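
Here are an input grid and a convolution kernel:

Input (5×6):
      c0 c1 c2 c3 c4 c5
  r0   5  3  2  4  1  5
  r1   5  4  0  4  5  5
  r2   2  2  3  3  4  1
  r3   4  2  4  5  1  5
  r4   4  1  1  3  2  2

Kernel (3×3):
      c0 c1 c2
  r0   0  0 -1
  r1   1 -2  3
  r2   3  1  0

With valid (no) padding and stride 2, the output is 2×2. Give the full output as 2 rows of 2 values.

Output[0,0]: The receptive field on the input at this output position is [5 3 2 / 5 4 0 / 2 2 3]. Elementwise product with the kernel and sum: 2·-1 + 5·1 + 4·-2 + 0·3 + 2·3 + 2·1.

3 18
22 -1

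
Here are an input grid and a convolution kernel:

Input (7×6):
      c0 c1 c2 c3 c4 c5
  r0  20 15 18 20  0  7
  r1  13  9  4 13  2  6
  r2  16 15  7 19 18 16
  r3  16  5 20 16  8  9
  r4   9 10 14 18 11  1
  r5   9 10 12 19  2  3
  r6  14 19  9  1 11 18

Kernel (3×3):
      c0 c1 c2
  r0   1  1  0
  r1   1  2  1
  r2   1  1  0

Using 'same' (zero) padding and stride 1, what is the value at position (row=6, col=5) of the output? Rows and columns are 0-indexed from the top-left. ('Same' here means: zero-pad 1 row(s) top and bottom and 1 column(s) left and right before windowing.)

The receptive field on the zero-padded input at this output position is [2 3 0 / 11 18 0 / 0 0 0]. Elementwise product with the kernel and sum: 2·1 + 3·1 + 11·1 + 18·2 + 0·1 + 0·1 + 0·1.

52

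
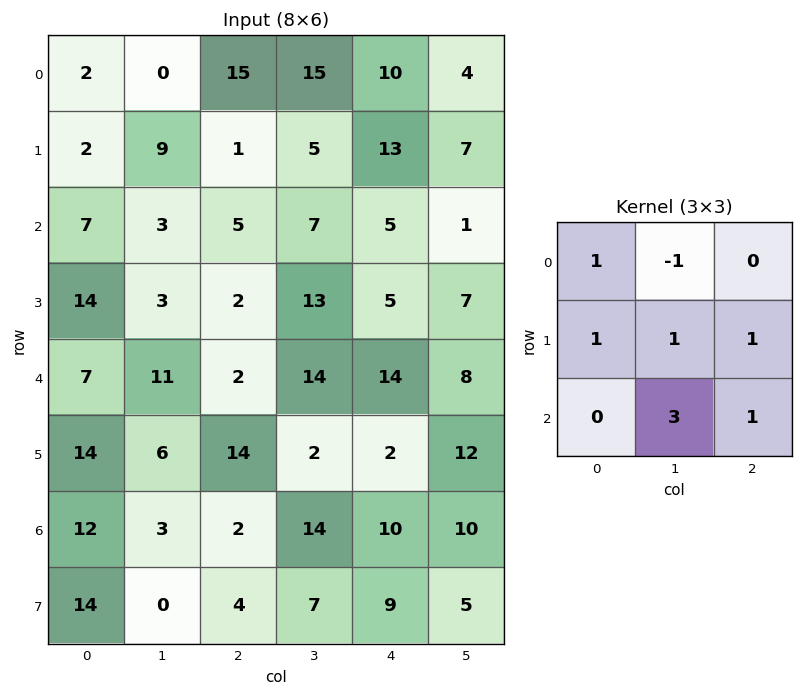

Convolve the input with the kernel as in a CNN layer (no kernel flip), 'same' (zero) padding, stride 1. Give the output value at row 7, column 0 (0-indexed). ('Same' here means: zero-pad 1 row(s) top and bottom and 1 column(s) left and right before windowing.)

2

The receptive field on the zero-padded input at this output position is [0 12 3 / 0 14 0 / 0 0 0]. Elementwise product with the kernel and sum: 0·1 + 12·-1 + 0·1 + 14·1 + 0·1 + 0·3 + 0·1.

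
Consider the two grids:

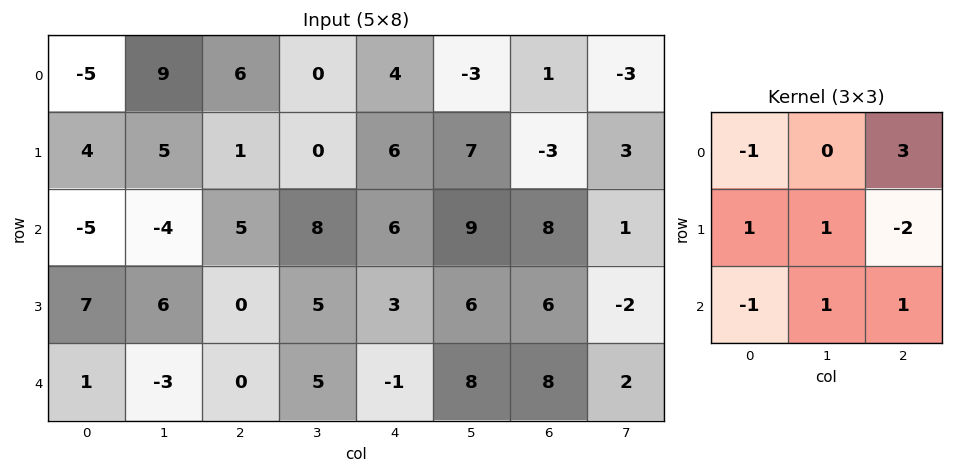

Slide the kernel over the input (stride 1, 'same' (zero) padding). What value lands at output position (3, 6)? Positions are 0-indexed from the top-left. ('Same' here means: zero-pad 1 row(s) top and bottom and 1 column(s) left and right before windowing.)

The receptive field on the zero-padded input at this output position is [9 8 1 / 6 6 -2 / 8 8 2]. Elementwise product with the kernel and sum: 9·-1 + 1·3 + 6·1 + 6·1 + -2·-2 + 8·-1 + 8·1 + 2·1.

12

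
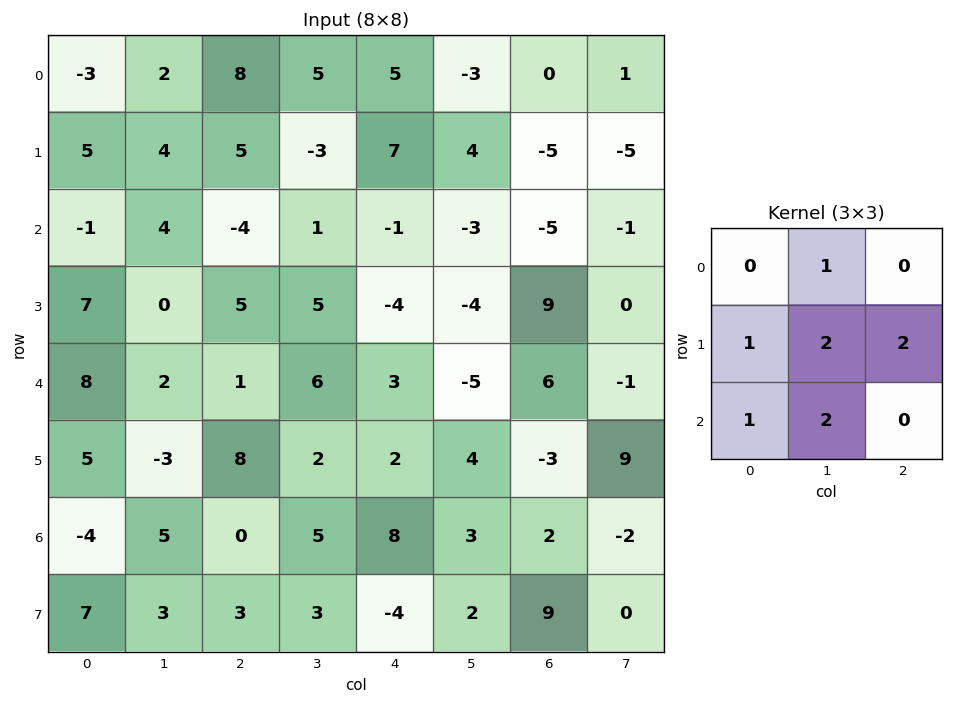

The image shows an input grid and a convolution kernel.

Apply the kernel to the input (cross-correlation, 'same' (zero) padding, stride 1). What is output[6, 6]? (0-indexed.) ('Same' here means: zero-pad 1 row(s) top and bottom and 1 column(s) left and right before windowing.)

20

The receptive field on the zero-padded input at this output position is [4 -3 9 / 3 2 -2 / 2 9 0]. Elementwise product with the kernel and sum: -3·1 + 3·1 + 2·2 + -2·2 + 2·1 + 9·2.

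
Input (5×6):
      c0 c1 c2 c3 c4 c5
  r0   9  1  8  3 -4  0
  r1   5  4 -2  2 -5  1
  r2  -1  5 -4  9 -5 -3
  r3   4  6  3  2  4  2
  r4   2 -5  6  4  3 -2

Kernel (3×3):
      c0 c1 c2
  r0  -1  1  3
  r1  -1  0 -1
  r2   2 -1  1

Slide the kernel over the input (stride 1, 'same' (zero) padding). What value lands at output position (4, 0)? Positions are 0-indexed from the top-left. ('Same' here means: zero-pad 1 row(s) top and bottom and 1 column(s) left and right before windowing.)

27

The receptive field on the zero-padded input at this output position is [0 4 6 / 0 2 -5 / 0 0 0]. Elementwise product with the kernel and sum: 0·-1 + 4·1 + 6·3 + 0·-1 + -5·-1 + 0·2 + 0·-1 + 0·1.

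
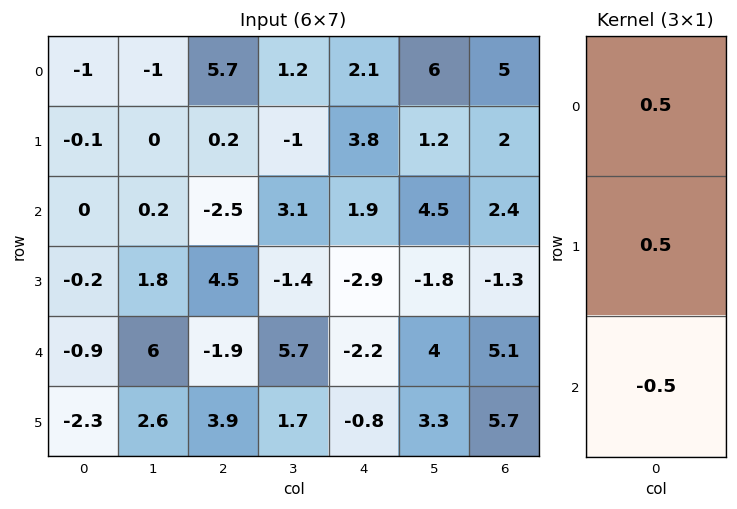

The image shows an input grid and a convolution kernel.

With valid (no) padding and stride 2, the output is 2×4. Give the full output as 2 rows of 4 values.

-0.55 4.2 2 2.3
0.35 1.95 0.6 -2

Output[0,0]: The receptive field on the input at this output position is [-1 / -0.1 / 0]. Elementwise product with the kernel and sum: -1·0.5 + -0.1·0.5 + 0·-0.5.
Output[0,1]: The receptive field on the input at this output position is [5.7 / 0.2 / -2.5]. Elementwise product with the kernel and sum: 5.7·0.5 + 0.2·0.5 + -2.5·-0.5.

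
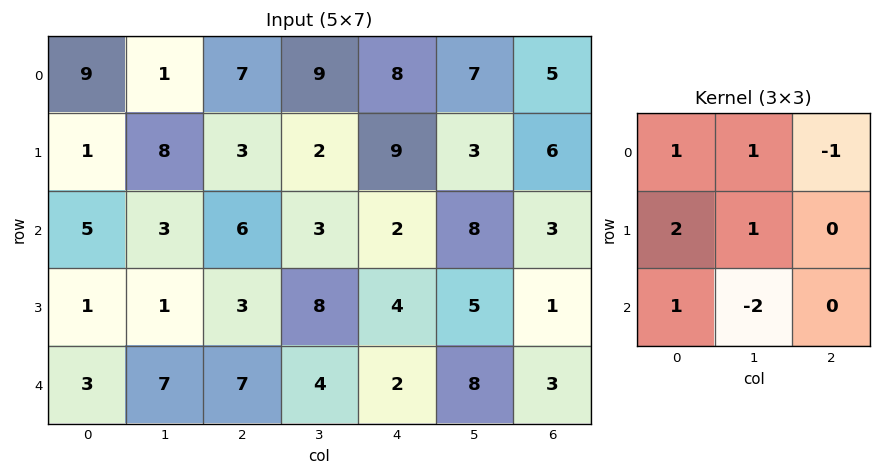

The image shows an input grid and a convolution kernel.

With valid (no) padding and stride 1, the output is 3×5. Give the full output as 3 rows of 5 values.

Output[0,0]: The receptive field on the input at this output position is [9 1 7 / 1 8 3 / 5 3 6]. Elementwise product with the kernel and sum: 9·1 + 1·1 + 7·-1 + 1·2 + 8·1 + 5·1 + 3·-2.
Output[0,1]: The receptive field on the input at this output position is [1 7 9 / 8 3 2 / 3 6 3]. Elementwise product with the kernel and sum: 1·1 + 7·1 + 9·-1 + 8·2 + 3·1 + 3·1 + 6·-2.

12 9 16 22 17
18 16 -2 16 12
-6 4 20 17 6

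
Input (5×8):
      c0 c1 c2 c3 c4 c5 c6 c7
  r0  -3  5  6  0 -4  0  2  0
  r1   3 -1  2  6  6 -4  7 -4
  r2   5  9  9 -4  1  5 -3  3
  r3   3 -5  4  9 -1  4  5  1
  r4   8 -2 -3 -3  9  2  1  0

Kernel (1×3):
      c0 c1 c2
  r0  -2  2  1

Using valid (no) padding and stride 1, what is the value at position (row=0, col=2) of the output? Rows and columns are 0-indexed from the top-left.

The receptive field on the input at this output position is [6 0 -4]. Elementwise product with the kernel and sum: 6·-2 + 0·2 + -4·1.

-16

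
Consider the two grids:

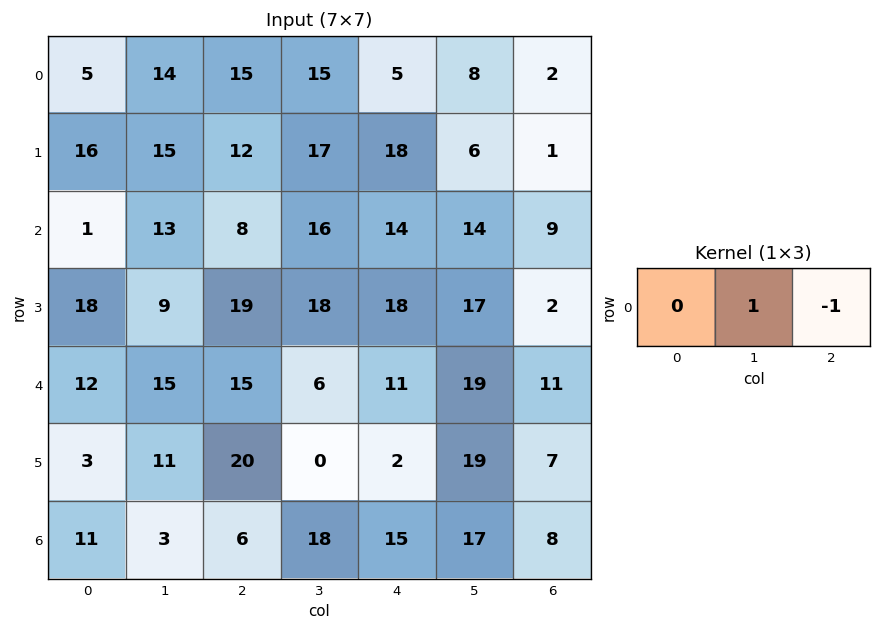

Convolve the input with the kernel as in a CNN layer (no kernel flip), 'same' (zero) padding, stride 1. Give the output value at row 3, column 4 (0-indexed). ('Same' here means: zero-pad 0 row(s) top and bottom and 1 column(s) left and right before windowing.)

The receptive field on the zero-padded input at this output position is [18 18 17]. Elementwise product with the kernel and sum: 18·1 + 17·-1.

1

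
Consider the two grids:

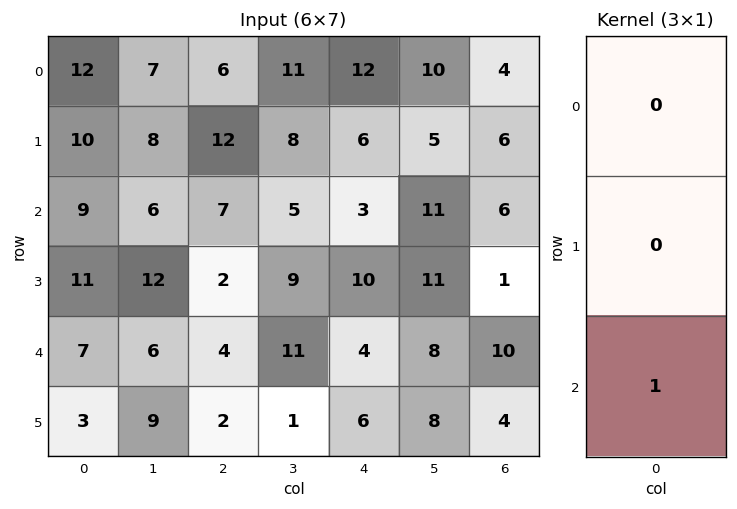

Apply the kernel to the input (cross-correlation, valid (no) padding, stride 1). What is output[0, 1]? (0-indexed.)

The receptive field on the input at this output position is [7 / 8 / 6]. Elementwise product with the kernel and sum: 6·1.

6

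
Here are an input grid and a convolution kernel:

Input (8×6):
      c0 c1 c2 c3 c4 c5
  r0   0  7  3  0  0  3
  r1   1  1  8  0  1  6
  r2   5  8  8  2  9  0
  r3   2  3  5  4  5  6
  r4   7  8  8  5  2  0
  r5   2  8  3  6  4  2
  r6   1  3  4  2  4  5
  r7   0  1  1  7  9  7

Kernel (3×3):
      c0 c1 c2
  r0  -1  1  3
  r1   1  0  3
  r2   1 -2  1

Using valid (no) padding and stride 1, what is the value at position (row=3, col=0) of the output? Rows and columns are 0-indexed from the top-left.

36

The receptive field on the input at this output position is [2 3 5 / 7 8 8 / 2 8 3]. Elementwise product with the kernel and sum: 2·-1 + 3·1 + 5·3 + 7·1 + 8·3 + 2·1 + 8·-2 + 3·1.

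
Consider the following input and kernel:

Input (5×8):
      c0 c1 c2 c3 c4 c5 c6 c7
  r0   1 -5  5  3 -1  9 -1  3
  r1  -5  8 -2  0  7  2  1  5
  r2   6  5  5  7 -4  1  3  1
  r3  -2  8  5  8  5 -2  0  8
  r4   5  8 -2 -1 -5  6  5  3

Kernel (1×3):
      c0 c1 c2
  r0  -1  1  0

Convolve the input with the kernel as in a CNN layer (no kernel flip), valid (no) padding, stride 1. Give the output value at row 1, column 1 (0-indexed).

The receptive field on the input at this output position is [8 -2 0]. Elementwise product with the kernel and sum: 8·-1 + -2·1.

-10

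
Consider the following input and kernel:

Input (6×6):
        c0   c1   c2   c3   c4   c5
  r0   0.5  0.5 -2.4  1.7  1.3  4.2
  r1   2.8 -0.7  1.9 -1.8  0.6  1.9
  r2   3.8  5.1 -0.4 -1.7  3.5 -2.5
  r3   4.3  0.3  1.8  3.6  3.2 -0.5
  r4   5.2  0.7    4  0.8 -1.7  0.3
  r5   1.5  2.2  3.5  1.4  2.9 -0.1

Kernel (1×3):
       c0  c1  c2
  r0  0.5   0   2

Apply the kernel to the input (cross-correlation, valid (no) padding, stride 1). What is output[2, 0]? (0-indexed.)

The receptive field on the input at this output position is [3.8 5.1 -0.4]. Elementwise product with the kernel and sum: 3.8·0.5 + -0.4·2.

1.1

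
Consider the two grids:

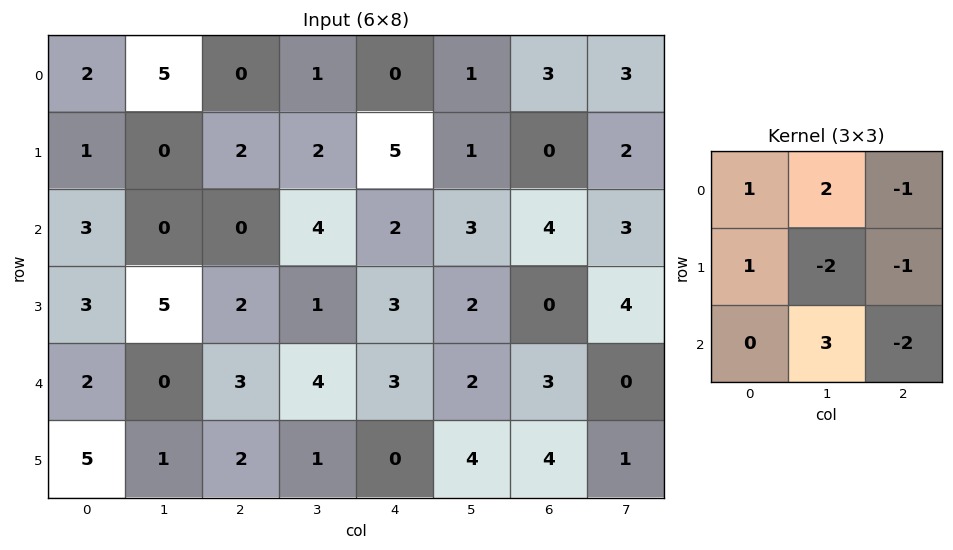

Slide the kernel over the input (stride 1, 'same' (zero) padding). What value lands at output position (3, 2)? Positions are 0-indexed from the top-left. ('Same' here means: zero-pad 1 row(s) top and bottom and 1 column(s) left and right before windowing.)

-3

The receptive field on the zero-padded input at this output position is [0 0 4 / 5 2 1 / 0 3 4]. Elementwise product with the kernel and sum: 0·1 + 0·2 + 4·-1 + 5·1 + 2·-2 + 1·-1 + 3·3 + 4·-2.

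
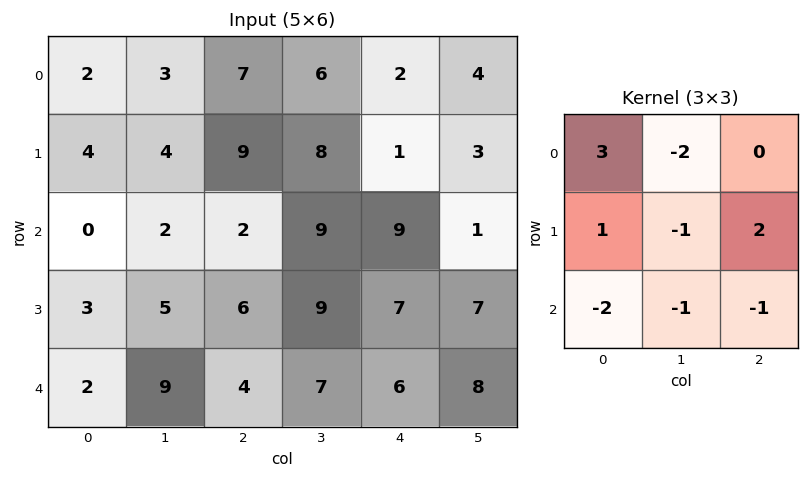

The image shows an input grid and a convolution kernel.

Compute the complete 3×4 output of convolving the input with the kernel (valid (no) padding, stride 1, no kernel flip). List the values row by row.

Output[0,0]: The receptive field on the input at this output position is [2 3 7 / 4 4 9 / 0 2 2]. Elementwise product with the kernel and sum: 2·3 + 3·-2 + 4·1 + 4·-1 + 9·2 + 0·-2 + 2·-1 + 2·-1.
Output[0,1]: The receptive field on the input at this output position is [3 7 6 / 4 9 8 / 2 2 9]. Elementwise product with the kernel and sum: 3·3 + 7·-2 + 4·1 + 9·-1 + 8·2 + 2·-2 + 2·-1 + 9·-1.

14 -9 -10 -1
-11 -13 -6 -8
-11 -10 -22 -3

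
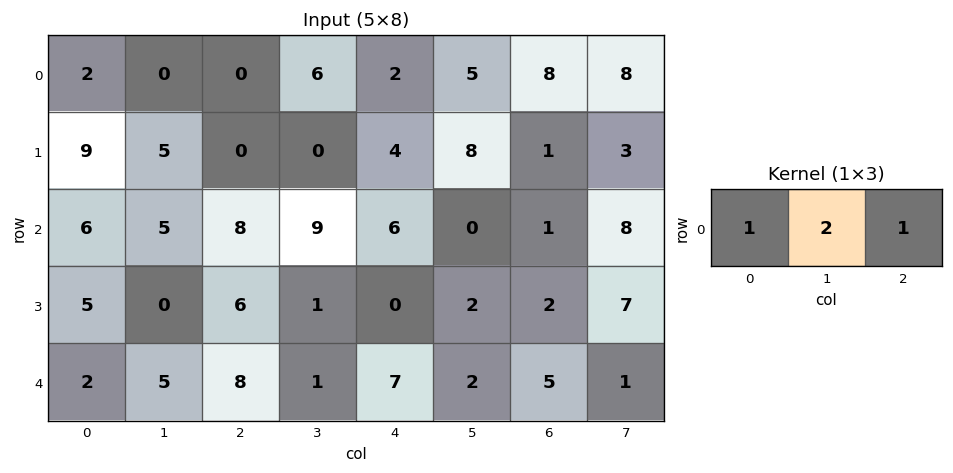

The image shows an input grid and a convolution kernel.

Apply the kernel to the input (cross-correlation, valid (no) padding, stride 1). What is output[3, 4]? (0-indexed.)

6

The receptive field on the input at this output position is [0 2 2]. Elementwise product with the kernel and sum: 0·1 + 2·2 + 2·1.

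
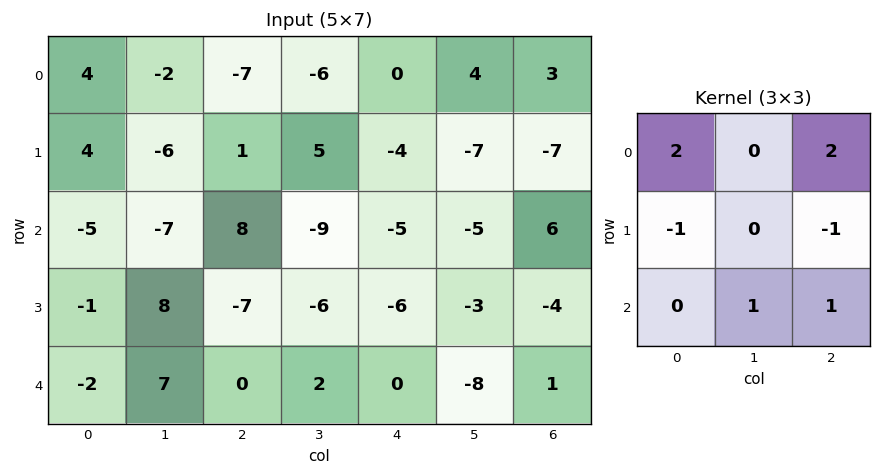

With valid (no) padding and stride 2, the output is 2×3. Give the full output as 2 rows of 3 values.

-10 -25 18
21 21 5

Output[0,0]: The receptive field on the input at this output position is [4 -2 -7 / 4 -6 1 / -5 -7 8]. Elementwise product with the kernel and sum: 4·2 + -7·2 + 4·-1 + 1·-1 + -7·1 + 8·1.
Output[0,1]: The receptive field on the input at this output position is [-7 -6 0 / 1 5 -4 / 8 -9 -5]. Elementwise product with the kernel and sum: -7·2 + 0·2 + 1·-1 + -4·-1 + -9·1 + -5·1.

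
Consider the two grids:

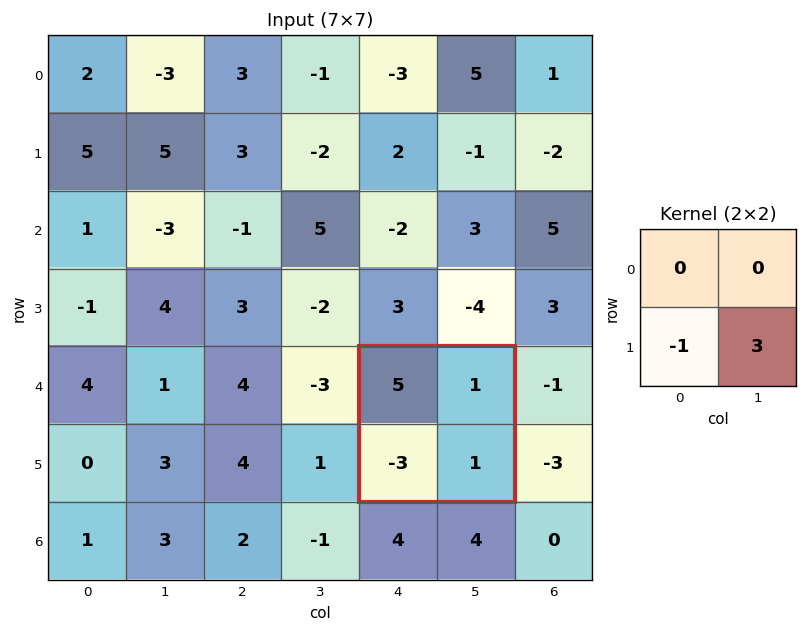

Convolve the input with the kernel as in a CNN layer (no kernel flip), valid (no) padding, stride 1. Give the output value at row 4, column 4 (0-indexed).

The receptive field on the input at this output position is [5 1 / -3 1]. Elementwise product with the kernel and sum: -3·-1 + 1·3.

6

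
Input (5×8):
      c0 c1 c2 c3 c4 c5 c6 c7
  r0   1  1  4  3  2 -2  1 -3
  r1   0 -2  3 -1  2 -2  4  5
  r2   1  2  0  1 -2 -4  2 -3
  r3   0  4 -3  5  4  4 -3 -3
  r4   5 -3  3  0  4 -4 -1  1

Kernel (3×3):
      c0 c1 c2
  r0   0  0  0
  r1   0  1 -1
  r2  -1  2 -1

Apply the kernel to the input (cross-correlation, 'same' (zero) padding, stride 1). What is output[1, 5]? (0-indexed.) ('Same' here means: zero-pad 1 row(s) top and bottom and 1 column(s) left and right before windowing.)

The receptive field on the zero-padded input at this output position is [2 -2 1 / 2 -2 4 / -2 -4 2]. Elementwise product with the kernel and sum: -2·1 + 4·-1 + -2·-1 + -4·2 + 2·-1.

-14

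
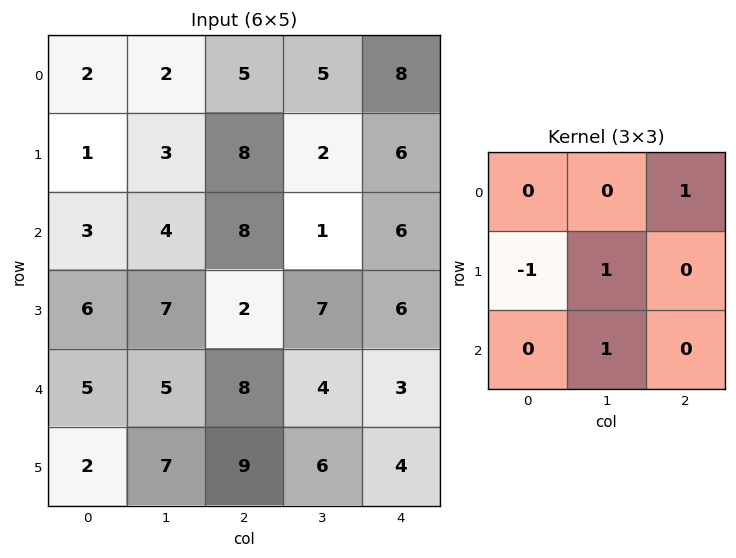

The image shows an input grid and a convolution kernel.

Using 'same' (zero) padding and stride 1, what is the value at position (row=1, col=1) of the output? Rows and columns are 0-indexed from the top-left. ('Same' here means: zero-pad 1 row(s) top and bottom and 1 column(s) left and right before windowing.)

The receptive field on the zero-padded input at this output position is [2 2 5 / 1 3 8 / 3 4 8]. Elementwise product with the kernel and sum: 5·1 + 1·-1 + 3·1 + 4·1.

11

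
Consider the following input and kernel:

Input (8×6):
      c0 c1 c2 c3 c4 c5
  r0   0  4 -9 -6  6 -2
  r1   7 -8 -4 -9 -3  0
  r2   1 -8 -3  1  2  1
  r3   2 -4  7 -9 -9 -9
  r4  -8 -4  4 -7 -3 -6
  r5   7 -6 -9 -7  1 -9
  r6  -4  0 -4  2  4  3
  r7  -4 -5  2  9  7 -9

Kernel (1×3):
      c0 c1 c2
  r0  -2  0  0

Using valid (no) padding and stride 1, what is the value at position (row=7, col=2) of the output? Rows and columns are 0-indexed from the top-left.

The receptive field on the input at this output position is [2 9 7]. Elementwise product with the kernel and sum: 2·-2.

-4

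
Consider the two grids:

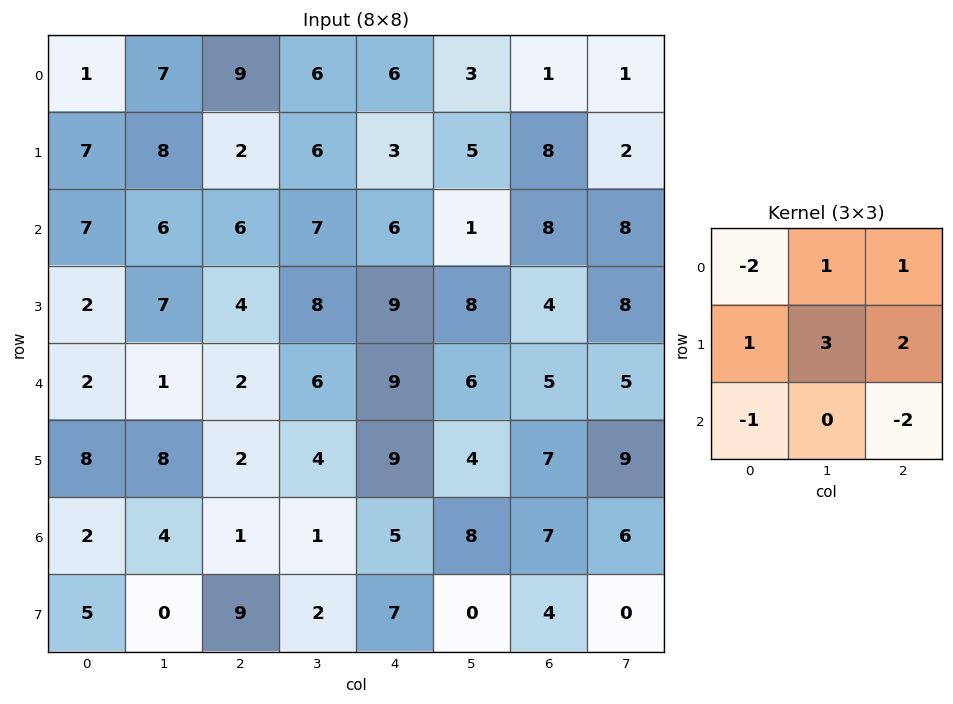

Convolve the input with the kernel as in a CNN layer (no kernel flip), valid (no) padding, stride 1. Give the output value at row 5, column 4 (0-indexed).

The receptive field on the input at this output position is [9 4 7 / 5 8 7 / 7 0 4]. Elementwise product with the kernel and sum: 9·-2 + 4·1 + 7·1 + 5·1 + 8·3 + 7·2 + 7·-1 + 4·-2.

21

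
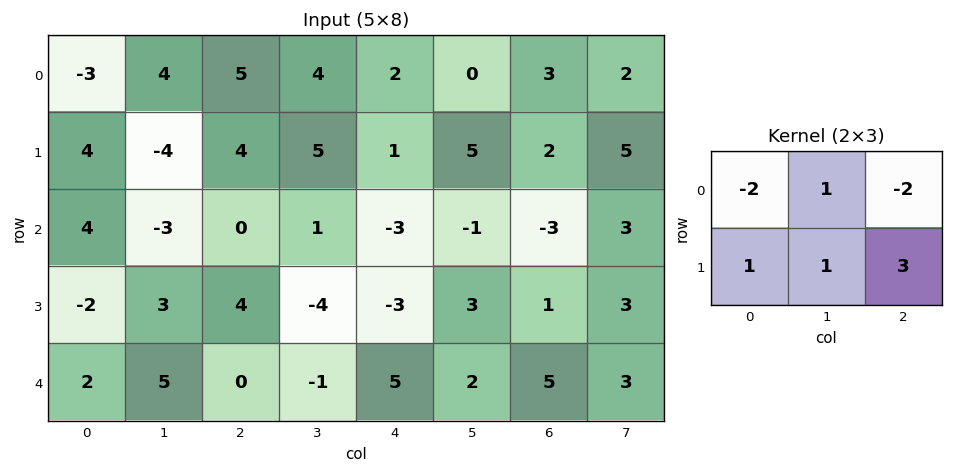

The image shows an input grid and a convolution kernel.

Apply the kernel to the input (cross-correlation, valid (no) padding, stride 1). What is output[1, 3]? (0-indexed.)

The receptive field on the input at this output position is [5 1 5 / 1 -3 -1]. Elementwise product with the kernel and sum: 5·-2 + 1·1 + 5·-2 + 1·1 + -3·1 + -1·3.

-24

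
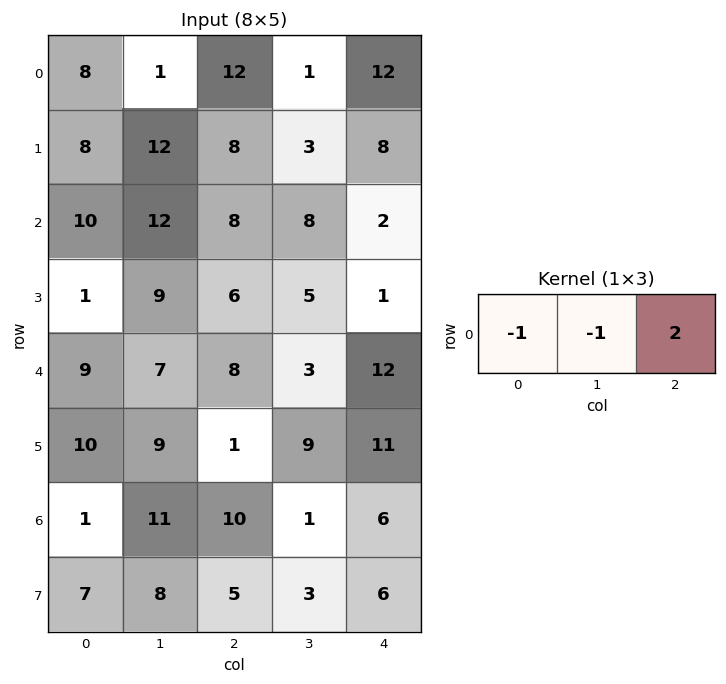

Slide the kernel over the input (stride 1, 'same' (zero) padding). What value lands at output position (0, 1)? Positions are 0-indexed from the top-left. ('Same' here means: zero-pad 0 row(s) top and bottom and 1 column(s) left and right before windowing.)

15

The receptive field on the zero-padded input at this output position is [8 1 12]. Elementwise product with the kernel and sum: 8·-1 + 1·-1 + 12·2.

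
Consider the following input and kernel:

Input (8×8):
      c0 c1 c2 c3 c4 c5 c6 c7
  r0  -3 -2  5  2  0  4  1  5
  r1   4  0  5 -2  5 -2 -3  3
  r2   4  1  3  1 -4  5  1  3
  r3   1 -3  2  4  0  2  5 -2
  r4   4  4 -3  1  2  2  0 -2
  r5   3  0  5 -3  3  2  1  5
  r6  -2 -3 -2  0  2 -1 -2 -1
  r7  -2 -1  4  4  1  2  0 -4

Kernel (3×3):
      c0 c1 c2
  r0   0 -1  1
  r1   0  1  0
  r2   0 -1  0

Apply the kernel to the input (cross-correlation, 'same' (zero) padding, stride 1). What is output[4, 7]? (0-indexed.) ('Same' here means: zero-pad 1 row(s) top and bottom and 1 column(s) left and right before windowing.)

-5

The receptive field on the zero-padded input at this output position is [5 -2 0 / 0 -2 0 / 1 5 0]. Elementwise product with the kernel and sum: -2·-1 + 0·1 + -2·1 + 5·-1.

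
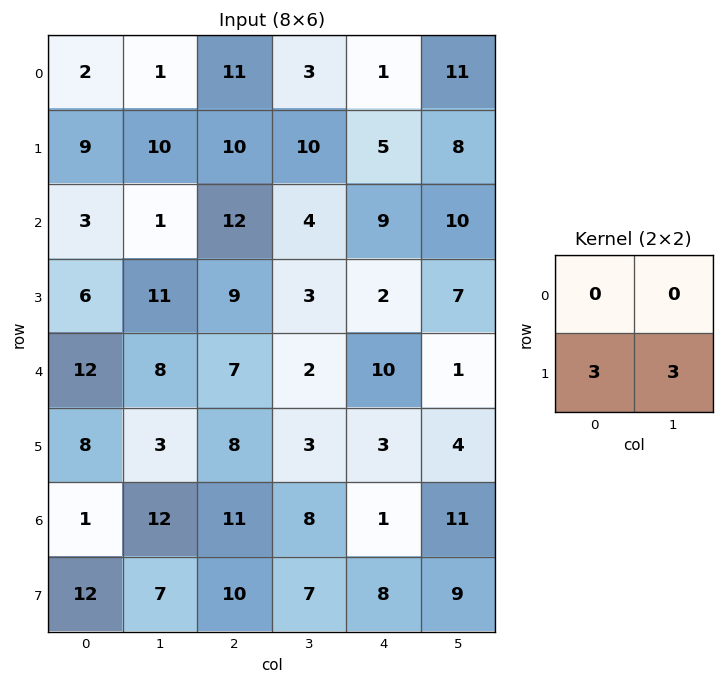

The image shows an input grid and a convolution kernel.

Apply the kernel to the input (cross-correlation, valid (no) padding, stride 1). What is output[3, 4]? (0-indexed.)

33

The receptive field on the input at this output position is [2 7 / 10 1]. Elementwise product with the kernel and sum: 10·3 + 1·3.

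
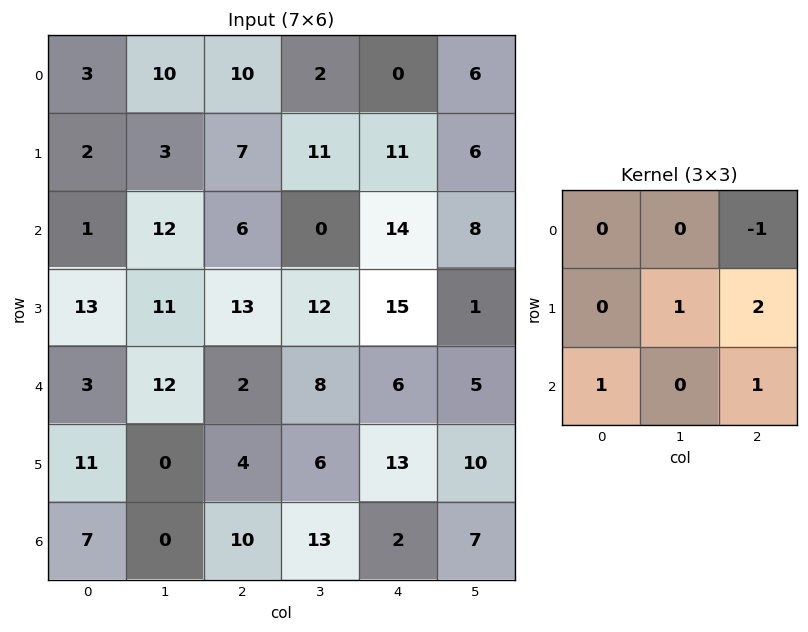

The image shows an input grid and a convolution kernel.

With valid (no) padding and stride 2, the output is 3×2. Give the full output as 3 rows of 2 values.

14 53
36 36
23 38

Output[0,0]: The receptive field on the input at this output position is [3 10 10 / 2 3 7 / 1 12 6]. Elementwise product with the kernel and sum: 10·-1 + 3·1 + 7·2 + 1·1 + 6·1.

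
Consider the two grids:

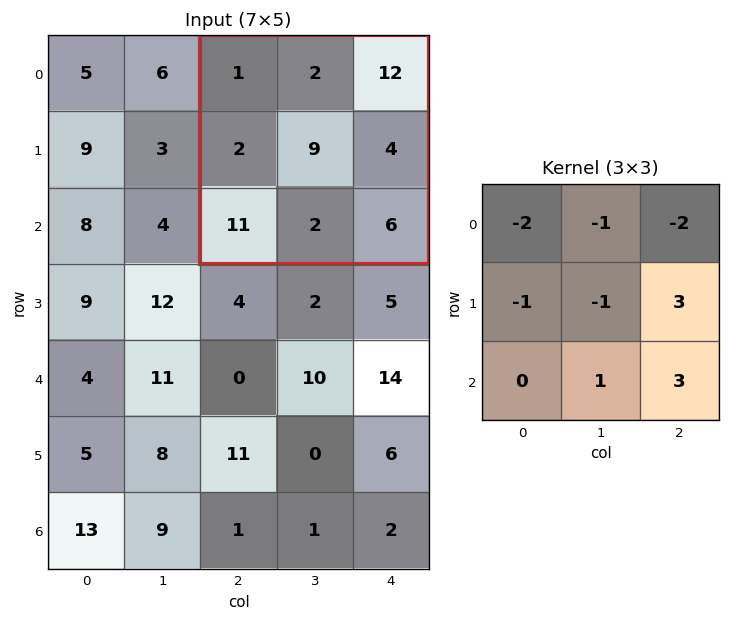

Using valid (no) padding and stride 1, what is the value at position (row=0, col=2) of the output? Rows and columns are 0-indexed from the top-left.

The receptive field on the input at this output position is [1 2 12 / 2 9 4 / 11 2 6]. Elementwise product with the kernel and sum: 1·-2 + 2·-1 + 12·-2 + 2·-1 + 9·-1 + 4·3 + 2·1 + 6·3.

-7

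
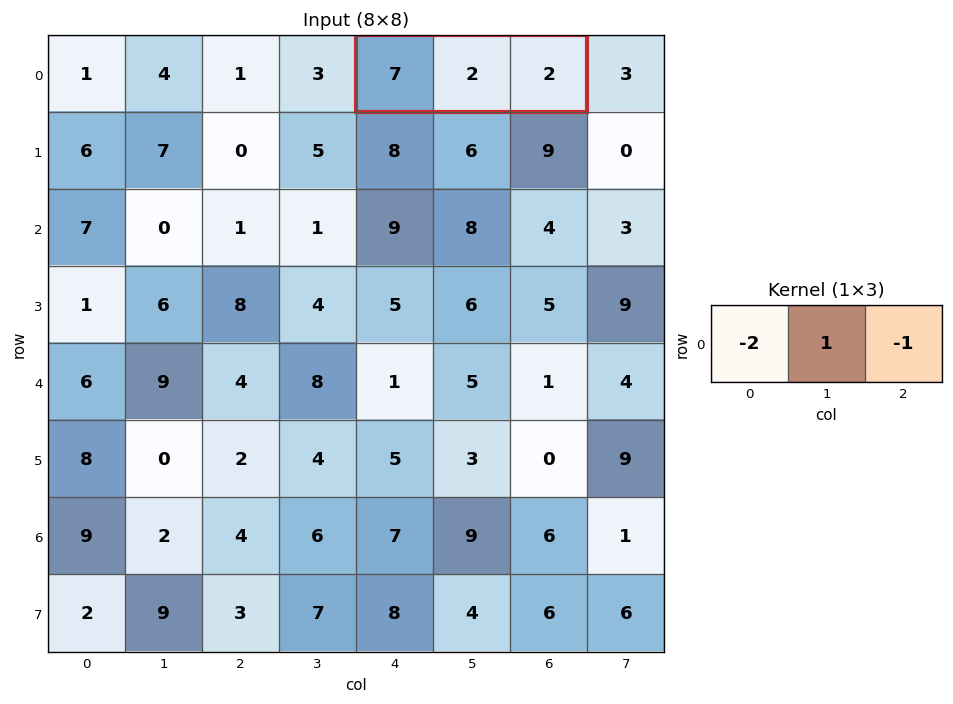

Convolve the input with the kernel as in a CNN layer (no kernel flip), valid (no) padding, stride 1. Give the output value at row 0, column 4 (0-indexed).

-14

The receptive field on the input at this output position is [7 2 2]. Elementwise product with the kernel and sum: 7·-2 + 2·1 + 2·-1.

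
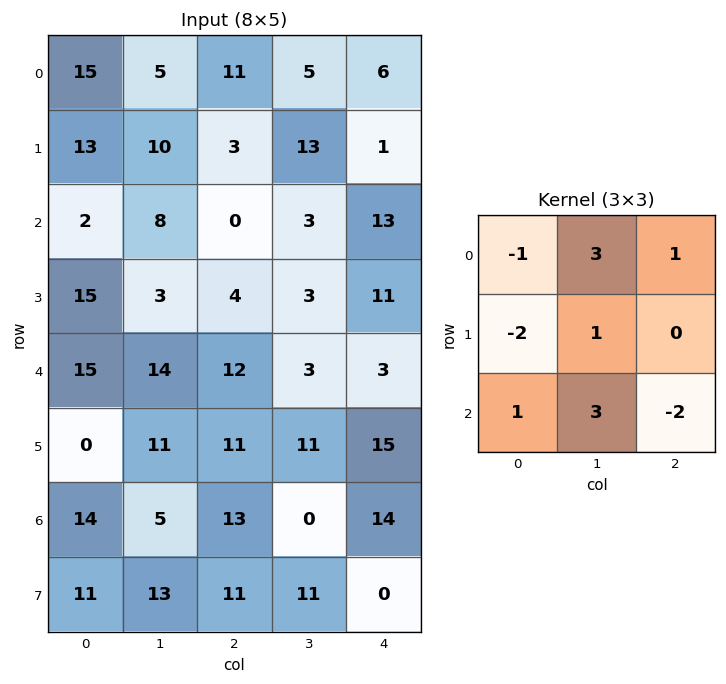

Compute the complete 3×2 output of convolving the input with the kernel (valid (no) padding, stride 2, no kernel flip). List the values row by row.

Output[0,0]: The receptive field on the input at this output position is [15 5 11 / 13 10 3 / 2 8 0]. Elementwise product with the kernel and sum: 15·-1 + 5·3 + 11·1 + 13·-2 + 10·1 + 2·1 + 8·3 + 0·-2.

21 0
28 32
53 -26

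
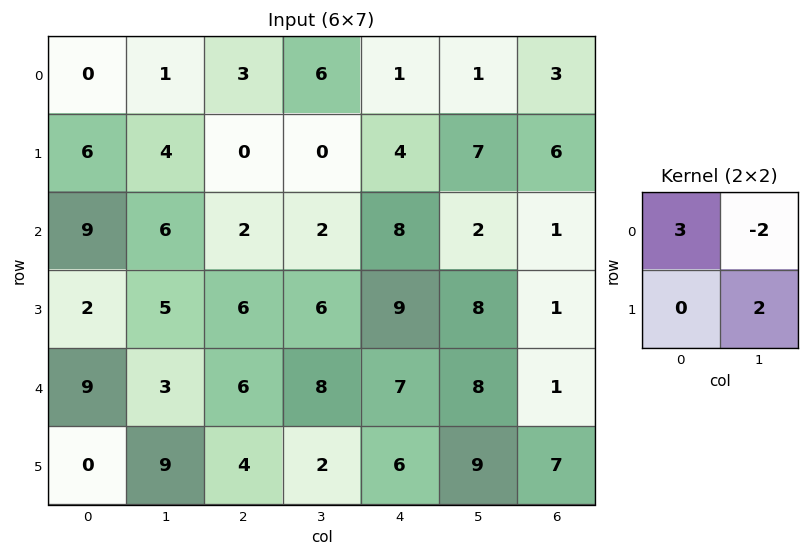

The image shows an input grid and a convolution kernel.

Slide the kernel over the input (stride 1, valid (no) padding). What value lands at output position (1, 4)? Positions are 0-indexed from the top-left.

2

The receptive field on the input at this output position is [4 7 / 8 2]. Elementwise product with the kernel and sum: 4·3 + 7·-2 + 2·2.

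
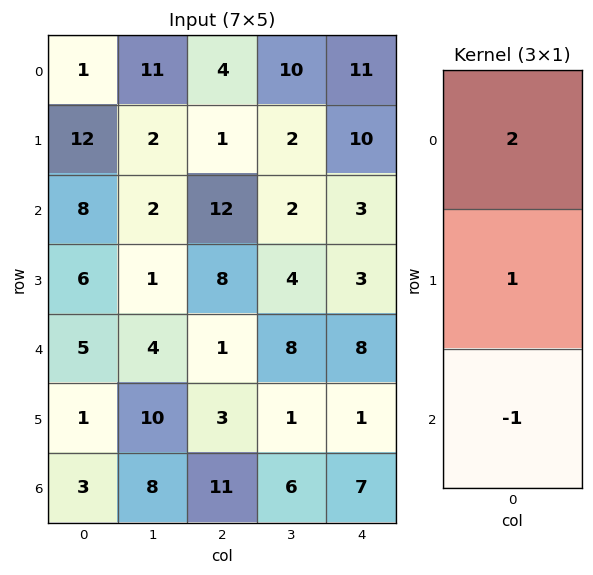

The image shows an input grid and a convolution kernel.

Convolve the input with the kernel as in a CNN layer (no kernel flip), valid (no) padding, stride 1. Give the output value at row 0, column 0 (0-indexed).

6

The receptive field on the input at this output position is [1 / 12 / 8]. Elementwise product with the kernel and sum: 1·2 + 12·1 + 8·-1.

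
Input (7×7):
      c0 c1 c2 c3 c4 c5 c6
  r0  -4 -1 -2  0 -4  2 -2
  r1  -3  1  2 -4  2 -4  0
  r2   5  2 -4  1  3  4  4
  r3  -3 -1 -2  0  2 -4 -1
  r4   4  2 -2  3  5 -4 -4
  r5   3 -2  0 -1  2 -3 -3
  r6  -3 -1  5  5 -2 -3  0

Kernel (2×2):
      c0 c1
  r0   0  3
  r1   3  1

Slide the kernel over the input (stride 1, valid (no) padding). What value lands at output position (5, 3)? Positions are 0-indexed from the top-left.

The receptive field on the input at this output position is [-1 2 / 5 -2]. Elementwise product with the kernel and sum: 2·3 + 5·3 + -2·1.

19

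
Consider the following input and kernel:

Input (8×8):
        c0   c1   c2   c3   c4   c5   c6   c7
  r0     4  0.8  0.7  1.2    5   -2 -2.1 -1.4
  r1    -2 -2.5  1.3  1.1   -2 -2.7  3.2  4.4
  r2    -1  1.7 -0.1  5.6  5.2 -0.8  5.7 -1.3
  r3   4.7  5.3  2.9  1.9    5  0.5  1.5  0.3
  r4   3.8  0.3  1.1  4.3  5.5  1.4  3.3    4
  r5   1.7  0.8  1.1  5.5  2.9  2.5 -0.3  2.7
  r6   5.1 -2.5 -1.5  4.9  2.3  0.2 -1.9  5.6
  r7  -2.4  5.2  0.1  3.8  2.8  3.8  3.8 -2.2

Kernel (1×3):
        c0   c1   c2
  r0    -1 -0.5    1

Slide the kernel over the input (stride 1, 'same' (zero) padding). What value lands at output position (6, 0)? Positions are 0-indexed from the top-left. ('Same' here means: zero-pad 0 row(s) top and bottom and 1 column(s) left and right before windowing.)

The receptive field on the zero-padded input at this output position is [0 5.1 -2.5]. Elementwise product with the kernel and sum: 0·-1 + 5.1·-0.5 + -2.5·1.

-5.05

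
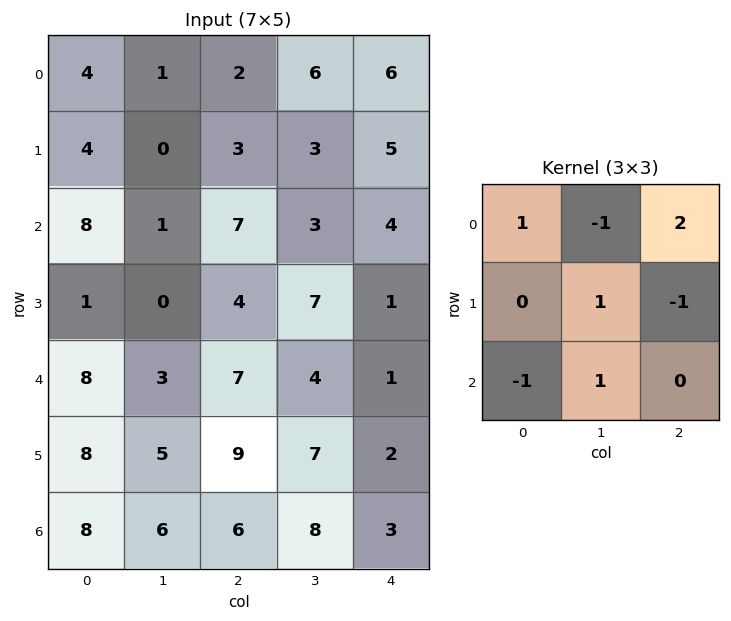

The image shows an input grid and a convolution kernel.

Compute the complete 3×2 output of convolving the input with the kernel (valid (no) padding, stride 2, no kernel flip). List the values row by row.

-3 2
12 15
13 12

Output[0,0]: The receptive field on the input at this output position is [4 1 2 / 4 0 3 / 8 1 7]. Elementwise product with the kernel and sum: 4·1 + 1·-1 + 2·2 + 0·1 + 3·-1 + 8·-1 + 1·1.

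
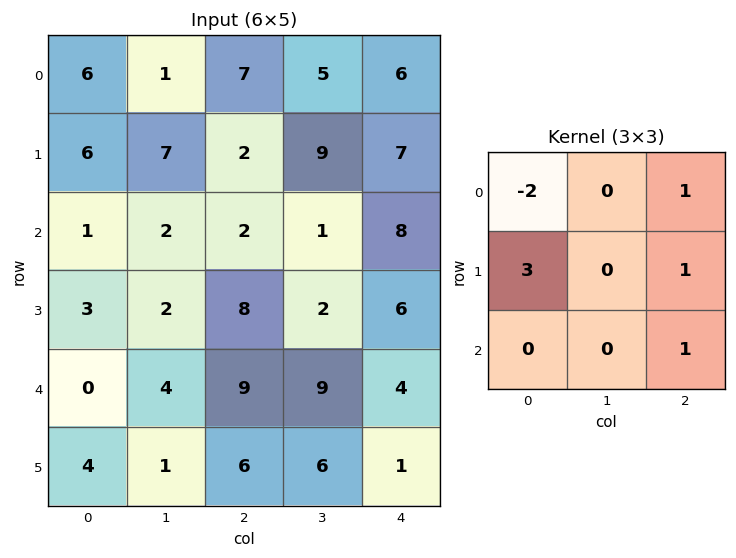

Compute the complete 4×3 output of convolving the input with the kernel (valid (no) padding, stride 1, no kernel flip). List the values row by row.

Output[0,0]: The receptive field on the input at this output position is [6 1 7 / 6 7 2 / 1 2 2]. Elementwise product with the kernel and sum: 6·-2 + 7·1 + 6·3 + 2·1 + 2·1.
Output[0,1]: The receptive field on the input at this output position is [1 7 5 / 7 2 9 / 2 2 1]. Elementwise product with the kernel and sum: 1·-2 + 5·1 + 7·3 + 9·1 + 1·1.

17 34 13
3 4 23
26 14 38
17 25 22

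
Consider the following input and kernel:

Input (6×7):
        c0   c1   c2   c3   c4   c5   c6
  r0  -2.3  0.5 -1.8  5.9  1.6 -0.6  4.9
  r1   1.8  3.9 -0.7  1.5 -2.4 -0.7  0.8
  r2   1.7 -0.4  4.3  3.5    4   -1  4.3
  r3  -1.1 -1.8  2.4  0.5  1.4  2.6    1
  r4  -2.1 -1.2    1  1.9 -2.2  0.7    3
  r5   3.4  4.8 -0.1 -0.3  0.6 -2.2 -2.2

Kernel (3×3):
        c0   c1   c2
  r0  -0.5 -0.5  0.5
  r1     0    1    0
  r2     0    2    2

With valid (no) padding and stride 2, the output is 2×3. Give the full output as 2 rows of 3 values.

11.7 15.25 7.85
-0.7 -2 10.65

Output[0,0]: The receptive field on the input at this output position is [-2.3 0.5 -1.8 / 1.8 3.9 -0.7 / 1.7 -0.4 4.3]. Elementwise product with the kernel and sum: -2.3·-0.5 + 0.5·-0.5 + -1.8·0.5 + 3.9·1 + -0.4·2 + 4.3·2.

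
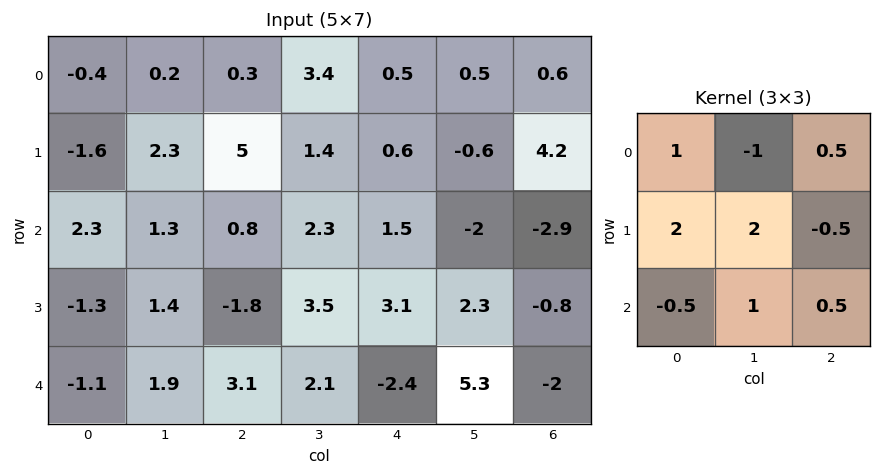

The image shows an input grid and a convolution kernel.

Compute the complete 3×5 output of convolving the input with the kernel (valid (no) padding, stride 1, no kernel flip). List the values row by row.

Output[0,0]: The receptive field on the input at this output position is [-0.4 0.2 0.3 / -1.6 2.3 5 / 2.3 1.3 0.8]. Elementwise product with the kernel and sum: -0.4·1 + 0.2·-1 + 0.3·0.5 + -1.6·2 + 2.3·2 + 5·-0.5 + 2.3·-0.5 + 1.3·1 + 0.8·0.5.

-1 16.8 12.3 6.8 -6
6.55 0.3 15.3 11.6 4.1
6.5 2.3 0.45 11.05 18.75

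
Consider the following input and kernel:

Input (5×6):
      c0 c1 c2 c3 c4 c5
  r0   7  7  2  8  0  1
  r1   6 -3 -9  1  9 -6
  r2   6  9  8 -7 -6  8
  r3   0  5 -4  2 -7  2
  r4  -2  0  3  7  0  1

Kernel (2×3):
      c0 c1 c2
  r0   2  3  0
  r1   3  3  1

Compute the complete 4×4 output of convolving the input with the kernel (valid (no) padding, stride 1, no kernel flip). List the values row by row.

35 -15 13 40
56 11 -18 -2
50 47 -18 -45
12 14 28 5

Output[0,0]: The receptive field on the input at this output position is [7 7 2 / 6 -3 -9]. Elementwise product with the kernel and sum: 7·2 + 7·3 + 6·3 + -3·3 + -9·1.
Output[0,1]: The receptive field on the input at this output position is [7 2 8 / -3 -9 1]. Elementwise product with the kernel and sum: 7·2 + 2·3 + -3·3 + -9·3 + 1·1.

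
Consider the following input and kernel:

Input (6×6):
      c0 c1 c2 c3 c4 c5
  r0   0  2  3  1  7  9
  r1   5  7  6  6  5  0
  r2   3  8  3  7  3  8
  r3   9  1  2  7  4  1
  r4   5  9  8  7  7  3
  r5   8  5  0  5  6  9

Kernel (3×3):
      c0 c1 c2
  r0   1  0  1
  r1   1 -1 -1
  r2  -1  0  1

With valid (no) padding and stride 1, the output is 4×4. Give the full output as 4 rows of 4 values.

Output[0,0]: The receptive field on the input at this output position is [0 2 3 / 5 7 6 / 3 8 3]. Elementwise product with the kernel and sum: 0·1 + 3·1 + 5·1 + 7·-1 + 6·-1 + 3·-1 + 3·1.
Output[0,1]: The receptive field on the input at this output position is [2 3 1 / 7 6 6 / 8 3 7]. Elementwise product with the kernel and sum: 2·1 + 1·1 + 7·1 + 6·-1 + 6·-1 + 8·-1 + 7·1.

-5 -3 5 12
-4 17 6 -4
15 5 -4 13
-9 2 6 9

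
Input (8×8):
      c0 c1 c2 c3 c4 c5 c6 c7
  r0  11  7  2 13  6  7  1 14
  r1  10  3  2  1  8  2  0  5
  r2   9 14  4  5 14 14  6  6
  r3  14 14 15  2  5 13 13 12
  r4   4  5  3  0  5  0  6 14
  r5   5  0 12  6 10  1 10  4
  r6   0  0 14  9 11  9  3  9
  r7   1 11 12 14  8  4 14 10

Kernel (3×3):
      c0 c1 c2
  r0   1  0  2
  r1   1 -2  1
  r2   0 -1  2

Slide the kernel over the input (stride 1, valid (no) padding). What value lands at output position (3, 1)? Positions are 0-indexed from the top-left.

17

The receptive field on the input at this output position is [14 15 2 / 5 3 0 / 0 12 6]. Elementwise product with the kernel and sum: 14·1 + 2·2 + 5·1 + 3·-2 + 0·1 + 12·-1 + 6·2.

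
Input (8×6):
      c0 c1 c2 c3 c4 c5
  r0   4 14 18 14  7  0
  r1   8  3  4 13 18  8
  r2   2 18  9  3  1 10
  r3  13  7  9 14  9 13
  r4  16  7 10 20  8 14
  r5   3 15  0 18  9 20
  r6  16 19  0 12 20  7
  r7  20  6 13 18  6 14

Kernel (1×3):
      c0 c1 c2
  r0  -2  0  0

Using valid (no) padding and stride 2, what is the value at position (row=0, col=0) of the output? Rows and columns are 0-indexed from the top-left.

The receptive field on the input at this output position is [4 14 18]. Elementwise product with the kernel and sum: 4·-2.

-8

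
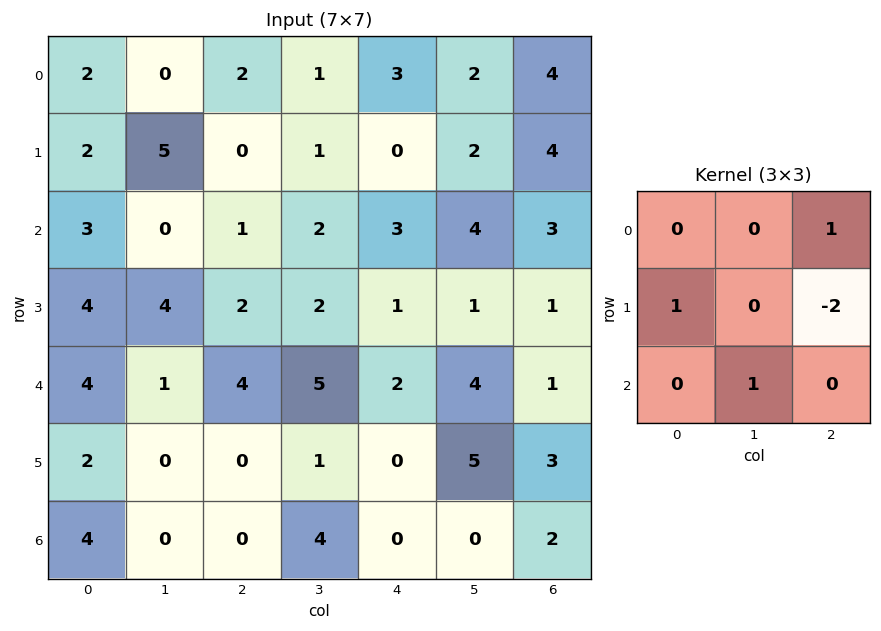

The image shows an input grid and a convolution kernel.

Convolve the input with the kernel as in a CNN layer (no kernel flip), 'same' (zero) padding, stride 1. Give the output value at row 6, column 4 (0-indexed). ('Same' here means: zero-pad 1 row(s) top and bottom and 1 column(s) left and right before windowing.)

The receptive field on the zero-padded input at this output position is [1 0 5 / 4 0 0 / 0 0 0]. Elementwise product with the kernel and sum: 5·1 + 4·1 + 0·-2 + 0·1.

9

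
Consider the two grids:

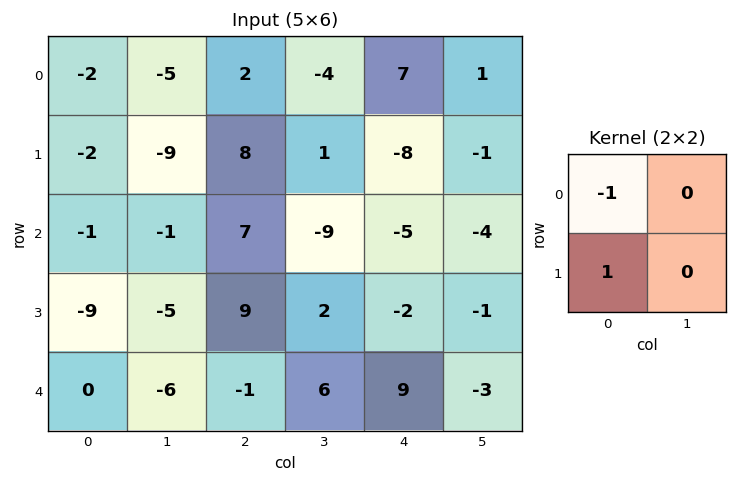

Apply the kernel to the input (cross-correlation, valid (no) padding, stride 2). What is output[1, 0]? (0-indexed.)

-8

The receptive field on the input at this output position is [-1 -1 / -9 -5]. Elementwise product with the kernel and sum: -1·-1 + -9·1.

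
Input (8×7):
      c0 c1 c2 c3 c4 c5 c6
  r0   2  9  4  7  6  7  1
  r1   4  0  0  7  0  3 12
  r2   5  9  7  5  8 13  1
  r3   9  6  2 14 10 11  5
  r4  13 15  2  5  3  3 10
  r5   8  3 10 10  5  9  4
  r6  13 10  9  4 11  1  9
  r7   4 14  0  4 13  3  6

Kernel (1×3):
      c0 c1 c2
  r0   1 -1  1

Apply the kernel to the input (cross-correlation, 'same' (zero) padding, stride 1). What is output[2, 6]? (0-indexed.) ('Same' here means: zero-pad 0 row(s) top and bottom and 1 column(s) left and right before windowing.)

12

The receptive field on the zero-padded input at this output position is [13 1 0]. Elementwise product with the kernel and sum: 13·1 + 1·-1 + 0·1.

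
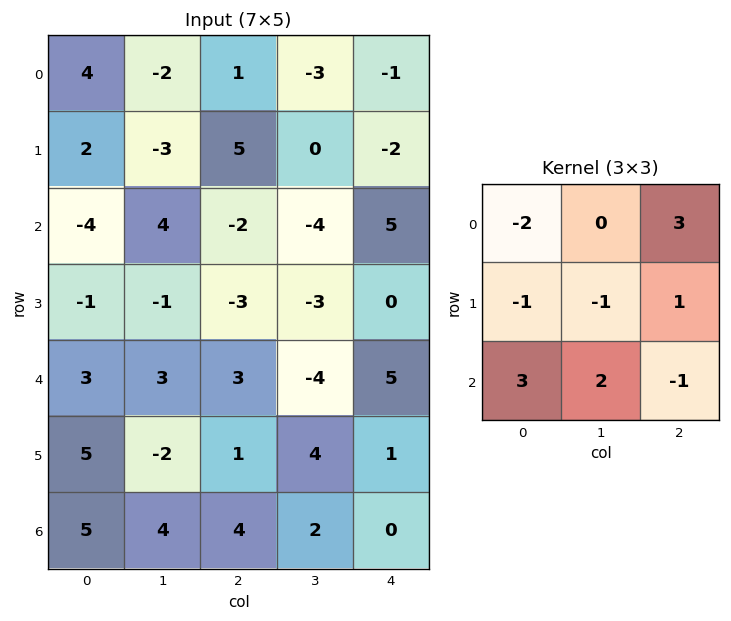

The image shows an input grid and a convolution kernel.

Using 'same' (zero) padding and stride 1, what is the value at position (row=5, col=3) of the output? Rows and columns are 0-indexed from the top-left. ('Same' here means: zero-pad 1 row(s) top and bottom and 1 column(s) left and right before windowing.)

The receptive field on the zero-padded input at this output position is [3 -4 5 / 1 4 1 / 4 2 0]. Elementwise product with the kernel and sum: 3·-2 + 5·3 + 1·-1 + 4·-1 + 1·1 + 4·3 + 2·2 + 0·-1.

21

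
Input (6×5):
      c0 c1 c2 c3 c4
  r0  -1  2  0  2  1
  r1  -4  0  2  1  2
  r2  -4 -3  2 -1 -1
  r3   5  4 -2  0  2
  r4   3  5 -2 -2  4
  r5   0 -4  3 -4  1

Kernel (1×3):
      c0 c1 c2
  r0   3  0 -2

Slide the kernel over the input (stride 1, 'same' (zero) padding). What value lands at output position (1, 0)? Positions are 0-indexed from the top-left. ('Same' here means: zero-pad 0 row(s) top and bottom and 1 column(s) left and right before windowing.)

The receptive field on the zero-padded input at this output position is [0 -4 0]. Elementwise product with the kernel and sum: 0·3 + 0·-2.

0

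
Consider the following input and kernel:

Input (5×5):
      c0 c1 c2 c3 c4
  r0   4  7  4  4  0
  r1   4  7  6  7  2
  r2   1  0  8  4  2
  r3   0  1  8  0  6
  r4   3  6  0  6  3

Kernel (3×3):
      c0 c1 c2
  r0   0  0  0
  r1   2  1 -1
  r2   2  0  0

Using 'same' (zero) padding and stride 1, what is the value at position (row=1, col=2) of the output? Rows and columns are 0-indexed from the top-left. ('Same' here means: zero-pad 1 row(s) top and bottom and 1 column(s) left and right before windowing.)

The receptive field on the zero-padded input at this output position is [7 4 4 / 7 6 7 / 0 8 4]. Elementwise product with the kernel and sum: 7·2 + 6·1 + 7·-1 + 0·2.

13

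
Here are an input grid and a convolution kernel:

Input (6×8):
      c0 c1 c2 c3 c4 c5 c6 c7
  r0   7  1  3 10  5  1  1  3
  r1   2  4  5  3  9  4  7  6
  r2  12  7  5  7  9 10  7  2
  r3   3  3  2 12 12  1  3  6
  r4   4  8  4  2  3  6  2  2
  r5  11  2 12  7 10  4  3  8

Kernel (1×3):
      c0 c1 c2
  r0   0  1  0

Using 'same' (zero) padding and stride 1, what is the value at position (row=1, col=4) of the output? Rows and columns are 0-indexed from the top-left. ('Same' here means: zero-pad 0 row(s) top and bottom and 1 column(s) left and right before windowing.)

9

The receptive field on the zero-padded input at this output position is [3 9 4]. Elementwise product with the kernel and sum: 9·1.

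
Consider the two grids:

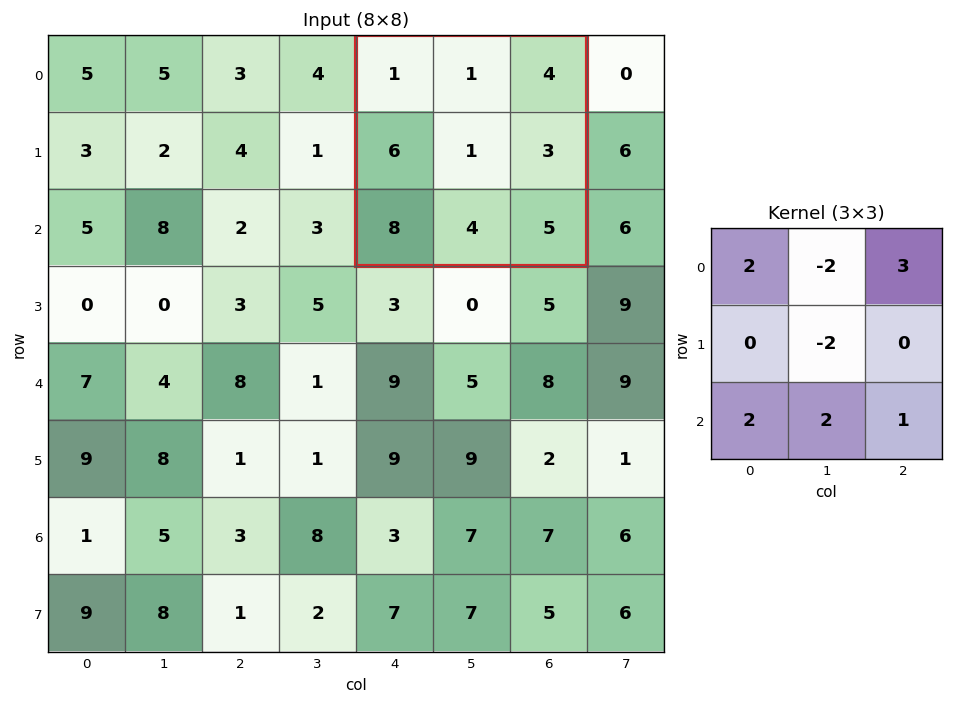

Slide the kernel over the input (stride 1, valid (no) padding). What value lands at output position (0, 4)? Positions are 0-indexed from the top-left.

39

The receptive field on the input at this output position is [1 1 4 / 6 1 3 / 8 4 5]. Elementwise product with the kernel and sum: 1·2 + 1·-2 + 4·3 + 1·-2 + 8·2 + 4·2 + 5·1.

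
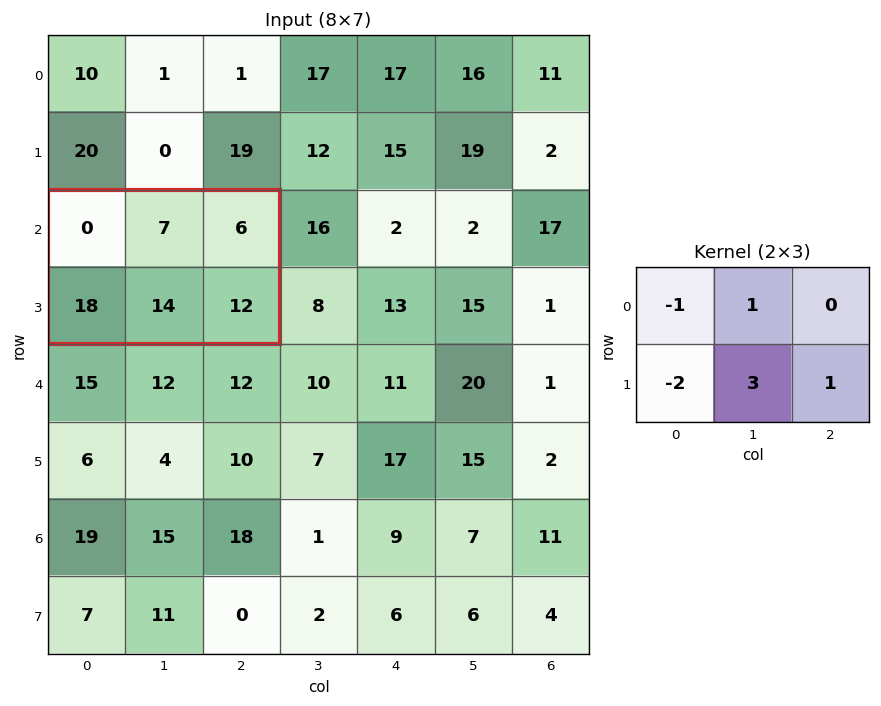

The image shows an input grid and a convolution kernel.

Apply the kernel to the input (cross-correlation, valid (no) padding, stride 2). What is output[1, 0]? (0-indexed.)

The receptive field on the input at this output position is [0 7 6 / 18 14 12]. Elementwise product with the kernel and sum: 0·-1 + 7·1 + 18·-2 + 14·3 + 12·1.

25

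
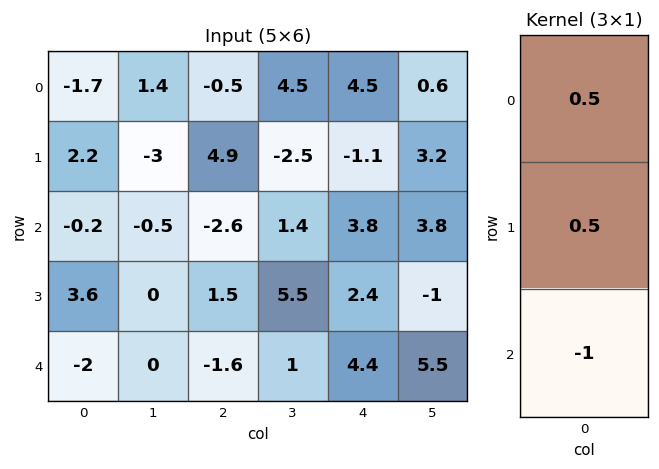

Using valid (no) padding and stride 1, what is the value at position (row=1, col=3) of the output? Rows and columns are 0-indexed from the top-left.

The receptive field on the input at this output position is [-2.5 / 1.4 / 5.5]. Elementwise product with the kernel and sum: -2.5·0.5 + 1.4·0.5 + 5.5·-1.

-6.05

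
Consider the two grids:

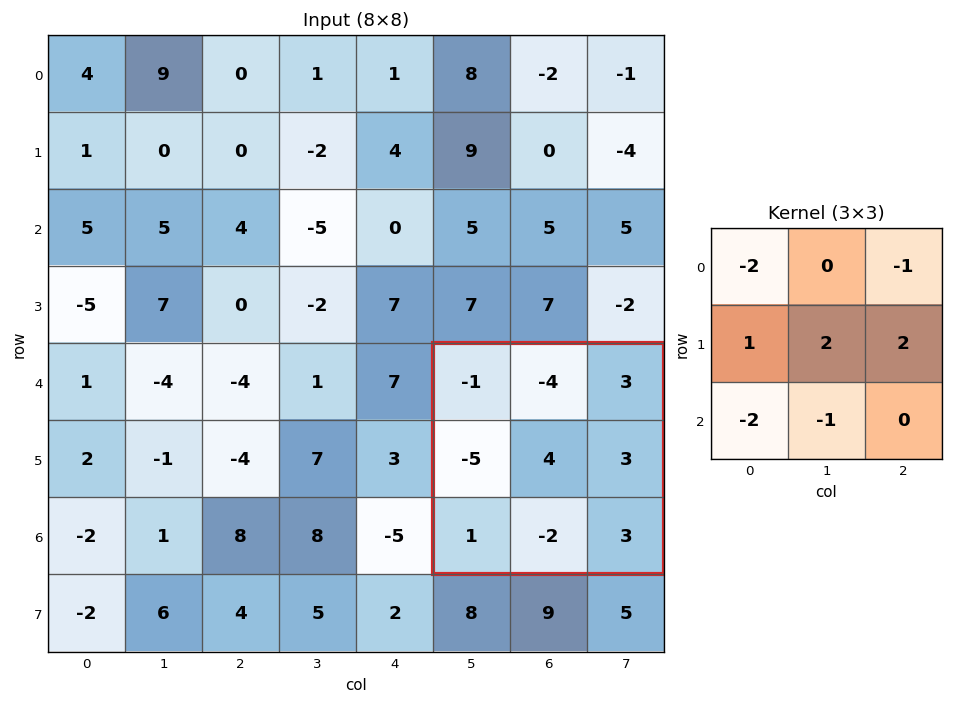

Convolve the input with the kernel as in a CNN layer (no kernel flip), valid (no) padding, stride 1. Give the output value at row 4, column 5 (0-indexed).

8

The receptive field on the input at this output position is [-1 -4 3 / -5 4 3 / 1 -2 3]. Elementwise product with the kernel and sum: -1·-2 + 3·-1 + -5·1 + 4·2 + 3·2 + 1·-2 + -2·-1.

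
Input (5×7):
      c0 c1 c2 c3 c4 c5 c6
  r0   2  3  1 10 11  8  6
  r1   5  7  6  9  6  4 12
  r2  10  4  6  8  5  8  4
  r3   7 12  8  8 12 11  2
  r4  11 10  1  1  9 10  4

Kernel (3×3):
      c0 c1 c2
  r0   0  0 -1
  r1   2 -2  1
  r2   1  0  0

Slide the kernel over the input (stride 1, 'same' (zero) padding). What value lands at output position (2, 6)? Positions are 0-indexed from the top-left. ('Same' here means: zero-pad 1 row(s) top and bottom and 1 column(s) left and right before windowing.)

19

The receptive field on the zero-padded input at this output position is [4 12 0 / 8 4 0 / 11 2 0]. Elementwise product with the kernel and sum: 0·-1 + 8·2 + 4·-2 + 0·1 + 11·1.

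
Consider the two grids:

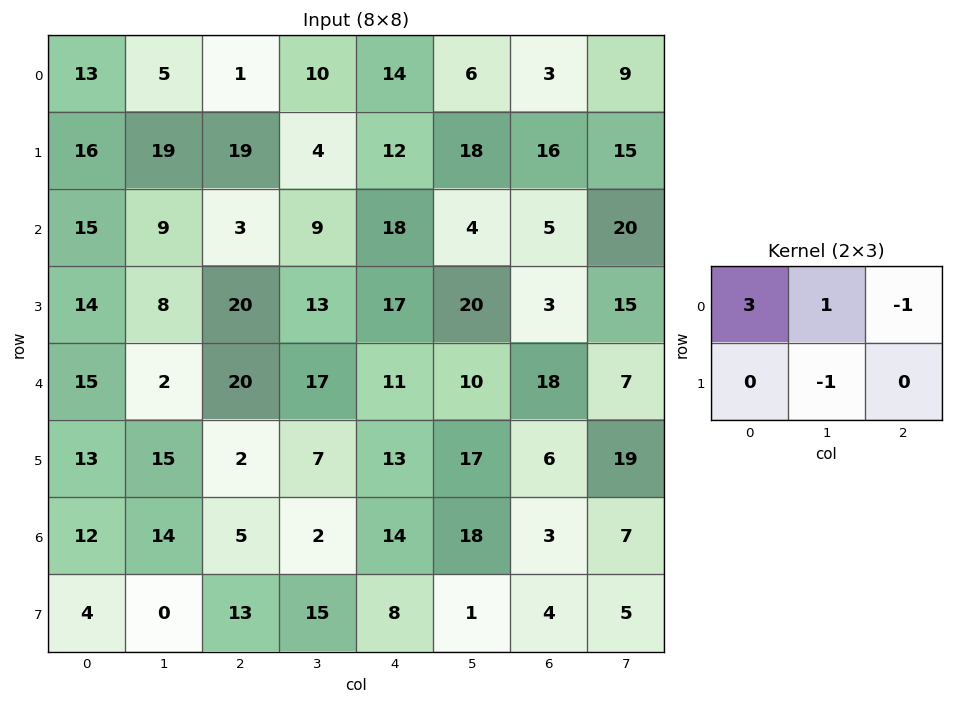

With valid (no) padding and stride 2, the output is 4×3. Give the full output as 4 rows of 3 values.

Output[0,0]: The receptive field on the input at this output position is [13 5 1 / 16 19 19]. Elementwise product with the kernel and sum: 13·3 + 5·1 + 1·-1 + 19·-1.

24 -5 27
43 -13 33
12 59 8
45 -12 56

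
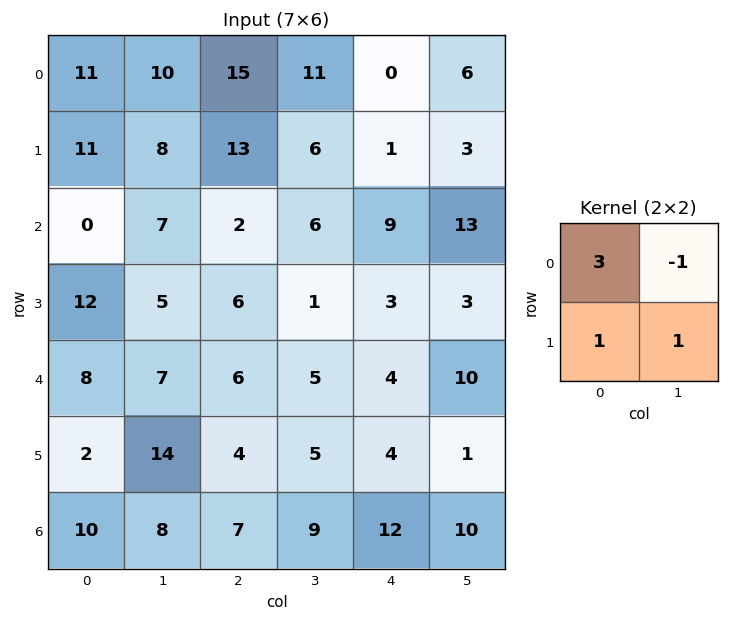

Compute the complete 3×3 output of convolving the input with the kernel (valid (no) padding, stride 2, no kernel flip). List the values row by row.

Output[0,0]: The receptive field on the input at this output position is [11 10 / 11 8]. Elementwise product with the kernel and sum: 11·3 + 10·-1 + 11·1 + 8·1.
Output[0,1]: The receptive field on the input at this output position is [15 11 / 13 6]. Elementwise product with the kernel and sum: 15·3 + 11·-1 + 13·1 + 6·1.

42 53 -2
10 7 20
33 22 7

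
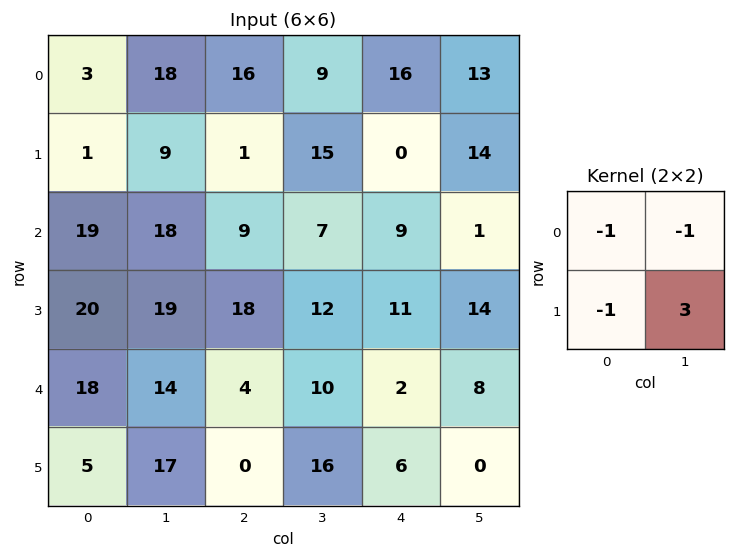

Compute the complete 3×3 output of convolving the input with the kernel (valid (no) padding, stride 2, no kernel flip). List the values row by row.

Output[0,0]: The receptive field on the input at this output position is [3 18 / 1 9]. Elementwise product with the kernel and sum: 3·-1 + 18·-1 + 1·-1 + 9·3.
Output[0,1]: The receptive field on the input at this output position is [16 9 / 1 15]. Elementwise product with the kernel and sum: 16·-1 + 9·-1 + 1·-1 + 15·3.

5 19 13
0 2 21
14 34 -16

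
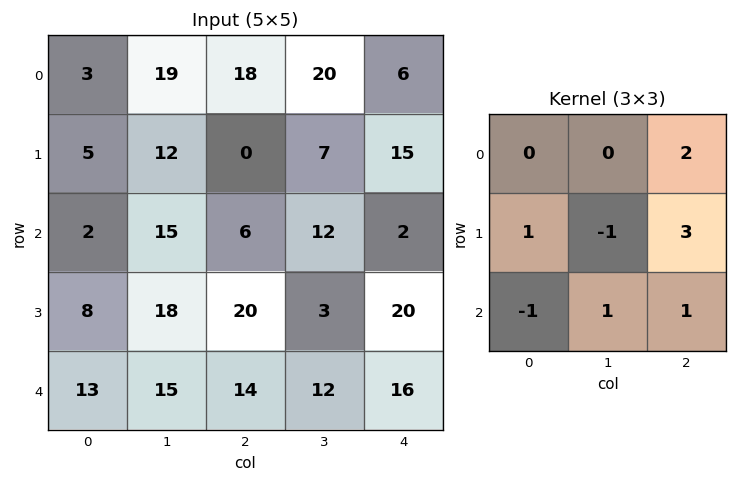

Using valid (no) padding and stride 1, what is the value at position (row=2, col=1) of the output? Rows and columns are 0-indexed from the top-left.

42

The receptive field on the input at this output position is [15 6 12 / 18 20 3 / 15 14 12]. Elementwise product with the kernel and sum: 12·2 + 18·1 + 20·-1 + 3·3 + 15·-1 + 14·1 + 12·1.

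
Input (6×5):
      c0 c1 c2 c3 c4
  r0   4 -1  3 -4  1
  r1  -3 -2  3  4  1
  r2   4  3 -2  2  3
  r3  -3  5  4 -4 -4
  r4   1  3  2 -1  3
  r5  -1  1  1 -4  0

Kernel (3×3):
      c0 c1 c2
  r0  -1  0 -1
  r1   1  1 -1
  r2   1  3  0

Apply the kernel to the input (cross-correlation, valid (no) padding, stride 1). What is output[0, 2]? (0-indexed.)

6

The receptive field on the input at this output position is [3 -4 1 / 3 4 1 / -2 2 3]. Elementwise product with the kernel and sum: 3·-1 + 1·-1 + 3·1 + 4·1 + 1·-1 + -2·1 + 2·3.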